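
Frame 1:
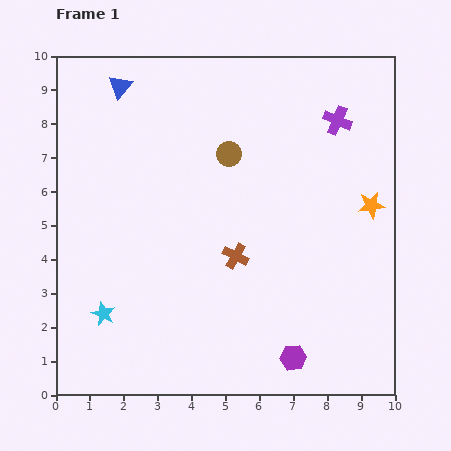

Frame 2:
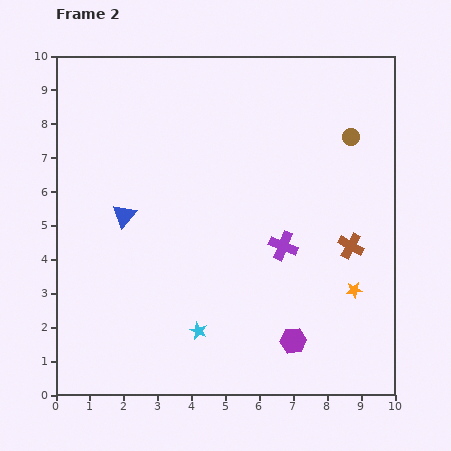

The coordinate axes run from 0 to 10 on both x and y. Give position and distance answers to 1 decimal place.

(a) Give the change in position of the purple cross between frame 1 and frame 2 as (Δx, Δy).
(-1.6, -3.7)

The purple cross was at (8.3, 8.1) in frame 1 and (6.7, 4.4) in frame 2.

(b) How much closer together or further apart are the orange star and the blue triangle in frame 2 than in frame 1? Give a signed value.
-1.1

Distance in frame 1: 8.2. Distance in frame 2: 7.1.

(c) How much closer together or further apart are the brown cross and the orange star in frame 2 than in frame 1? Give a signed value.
-3.0

Distance in frame 1: 4.3. Distance in frame 2: 1.3.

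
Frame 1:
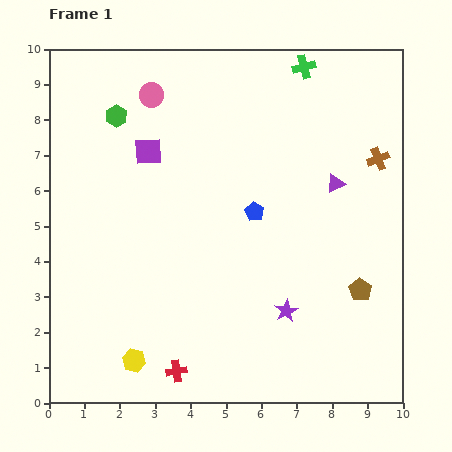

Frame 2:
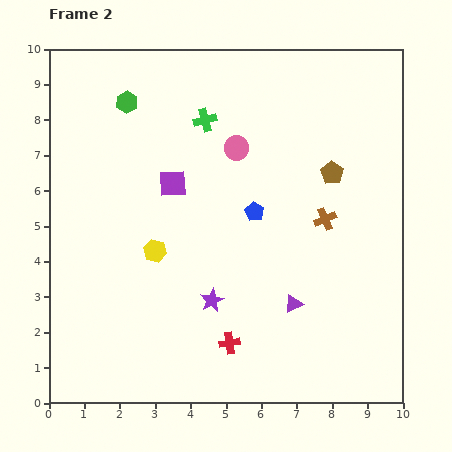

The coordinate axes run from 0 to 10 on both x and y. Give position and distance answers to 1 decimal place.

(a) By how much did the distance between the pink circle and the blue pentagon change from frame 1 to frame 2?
-2.5

Distance in frame 1: 4.4. Distance in frame 2: 1.9.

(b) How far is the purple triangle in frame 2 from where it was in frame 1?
3.6

The purple triangle moved from (8.1, 6.2) to (6.9, 2.8), a distance of √(1.2² + 3.4²) ≈ 3.6.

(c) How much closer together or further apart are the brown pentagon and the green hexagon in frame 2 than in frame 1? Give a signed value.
-2.4

Distance in frame 1: 8.5. Distance in frame 2: 6.1.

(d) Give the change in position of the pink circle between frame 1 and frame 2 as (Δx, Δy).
(2.4, -1.5)

The pink circle was at (2.9, 8.7) in frame 1 and (5.3, 7.2) in frame 2.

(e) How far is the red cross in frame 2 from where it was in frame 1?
1.7

The red cross moved from (3.6, 0.9) to (5.1, 1.7), a distance of √(1.5² + 0.8²) ≈ 1.7.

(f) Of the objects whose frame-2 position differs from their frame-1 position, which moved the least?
the green hexagon

(moved 0.5)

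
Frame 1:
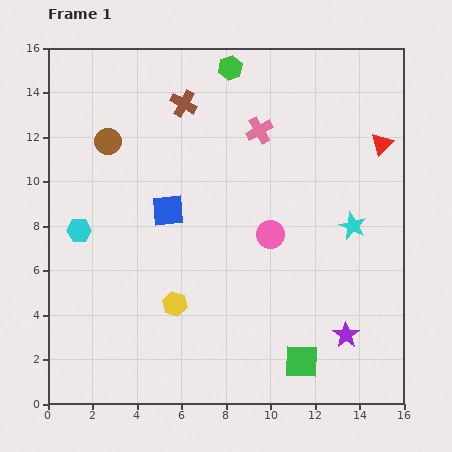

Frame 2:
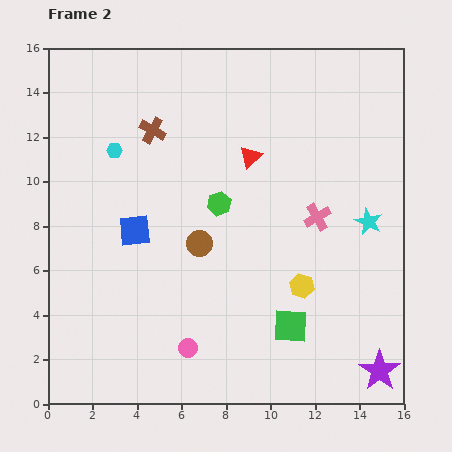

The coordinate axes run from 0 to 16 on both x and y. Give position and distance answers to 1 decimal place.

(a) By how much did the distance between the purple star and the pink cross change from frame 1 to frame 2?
-2.6

Distance in frame 1: 10.0. Distance in frame 2: 7.4.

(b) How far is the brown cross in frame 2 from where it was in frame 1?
1.8

The brown cross moved from (6.1, 13.5) to (4.7, 12.3), a distance of √(1.4² + 1.2²) ≈ 1.8.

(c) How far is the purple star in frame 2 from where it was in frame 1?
2.2

The purple star moved from (13.4, 3.1) to (14.9, 1.5), a distance of √(1.5² + 1.6²) ≈ 2.2.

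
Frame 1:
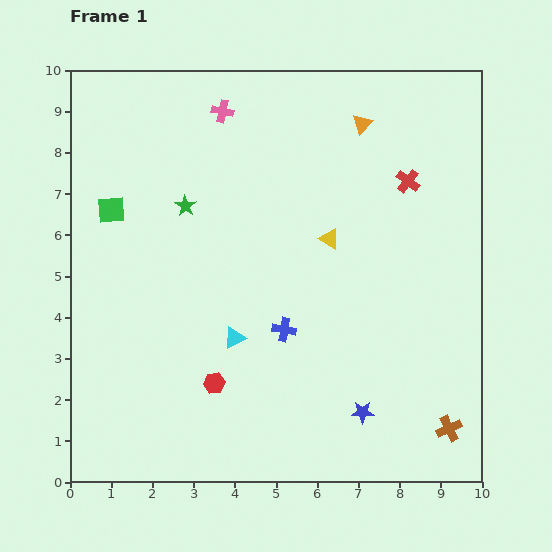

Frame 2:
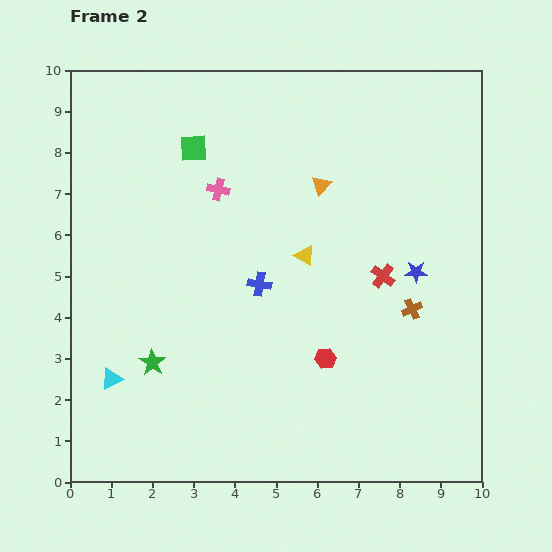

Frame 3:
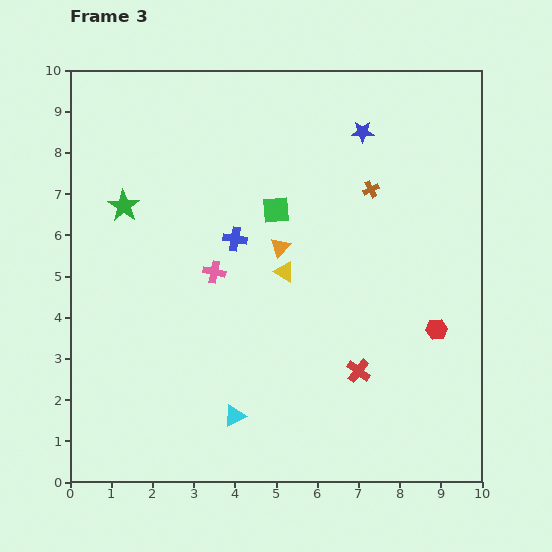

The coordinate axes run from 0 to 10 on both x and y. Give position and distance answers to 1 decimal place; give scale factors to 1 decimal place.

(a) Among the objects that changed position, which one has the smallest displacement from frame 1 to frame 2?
the yellow triangle

(moved 0.7)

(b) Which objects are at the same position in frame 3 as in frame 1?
none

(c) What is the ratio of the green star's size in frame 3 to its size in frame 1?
1.5×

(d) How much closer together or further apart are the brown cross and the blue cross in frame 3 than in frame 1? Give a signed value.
-1.2

Distance in frame 1: 4.7. Distance in frame 3: 3.5.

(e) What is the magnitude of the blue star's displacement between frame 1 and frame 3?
6.8

The blue star moved from (7.1, 1.7) to (7.1, 8.5), a distance of √(0.0² + 6.8²) ≈ 6.8.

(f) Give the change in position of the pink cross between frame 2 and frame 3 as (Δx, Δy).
(-0.1, -2.0)

The pink cross was at (3.6, 7.1) in frame 2 and (3.5, 5.1) in frame 3.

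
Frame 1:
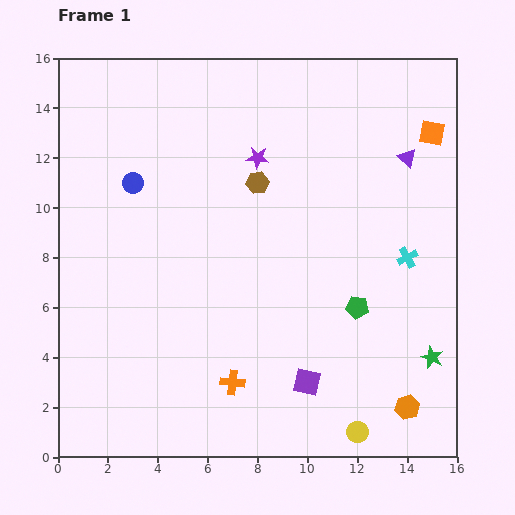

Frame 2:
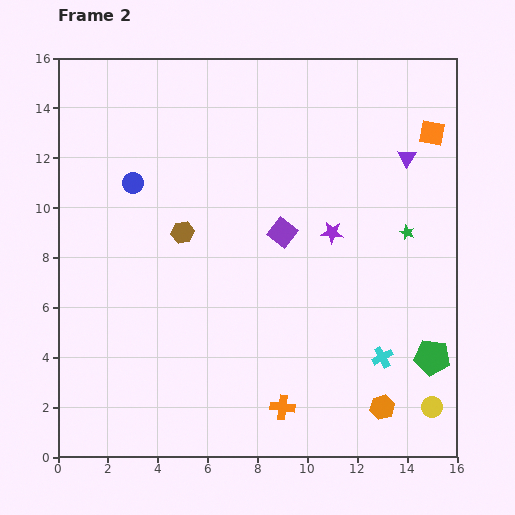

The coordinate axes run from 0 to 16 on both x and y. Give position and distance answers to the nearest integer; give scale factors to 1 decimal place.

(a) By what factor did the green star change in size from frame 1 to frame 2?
0.7×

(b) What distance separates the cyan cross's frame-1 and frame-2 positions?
4

The cyan cross moved from (14, 8) to (13, 4), a distance of √(1² + 4²) ≈ 4.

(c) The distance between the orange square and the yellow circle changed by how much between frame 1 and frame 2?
-1

Distance in frame 1: 12. Distance in frame 2: 11.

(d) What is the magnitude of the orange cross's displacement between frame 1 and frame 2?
2

The orange cross moved from (7, 3) to (9, 2), a distance of √(2² + 1²) ≈ 2.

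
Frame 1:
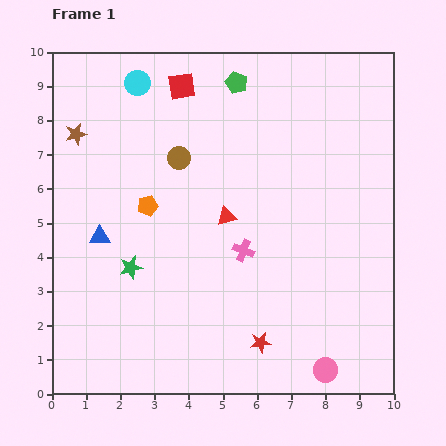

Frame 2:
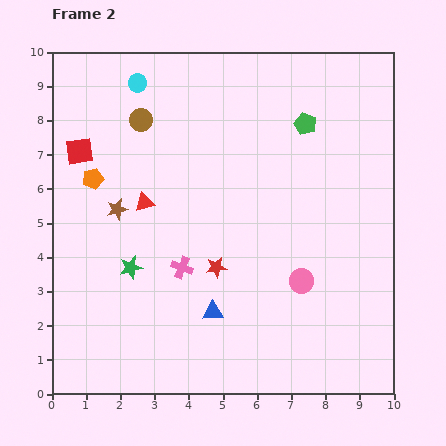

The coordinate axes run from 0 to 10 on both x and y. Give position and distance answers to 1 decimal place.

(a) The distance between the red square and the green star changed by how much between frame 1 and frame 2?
-1.8

Distance in frame 1: 5.5. Distance in frame 2: 3.7.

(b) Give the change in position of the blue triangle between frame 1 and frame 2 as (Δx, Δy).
(3.3, -2.2)

The blue triangle was at (1.4, 4.6) in frame 1 and (4.7, 2.4) in frame 2.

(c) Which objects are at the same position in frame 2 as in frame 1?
the cyan circle, the green star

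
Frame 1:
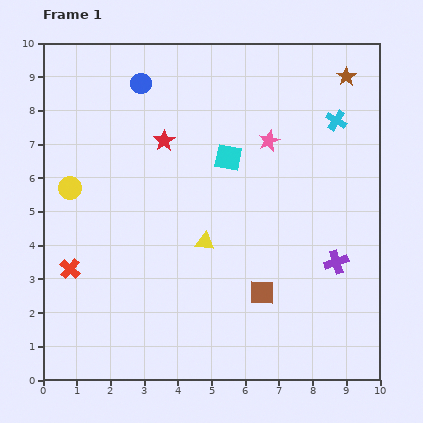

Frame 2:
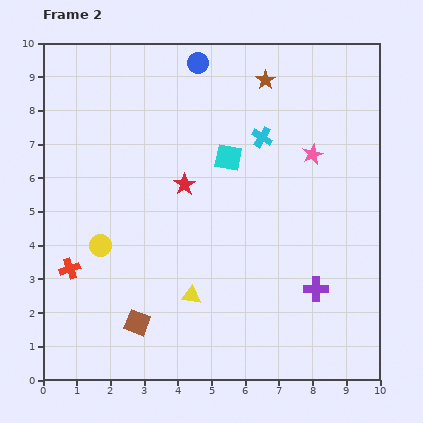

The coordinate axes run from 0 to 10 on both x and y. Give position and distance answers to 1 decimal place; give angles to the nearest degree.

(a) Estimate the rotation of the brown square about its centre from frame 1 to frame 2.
19° clockwise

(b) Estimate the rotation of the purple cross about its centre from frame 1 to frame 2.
18° clockwise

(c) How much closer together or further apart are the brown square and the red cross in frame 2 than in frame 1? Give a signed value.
-3.1

Distance in frame 1: 5.7. Distance in frame 2: 2.6.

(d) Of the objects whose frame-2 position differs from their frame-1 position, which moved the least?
the purple cross

(moved 1.0)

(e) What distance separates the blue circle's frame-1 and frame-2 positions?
1.8

The blue circle moved from (2.9, 8.8) to (4.6, 9.4), a distance of √(1.7² + 0.6²) ≈ 1.8.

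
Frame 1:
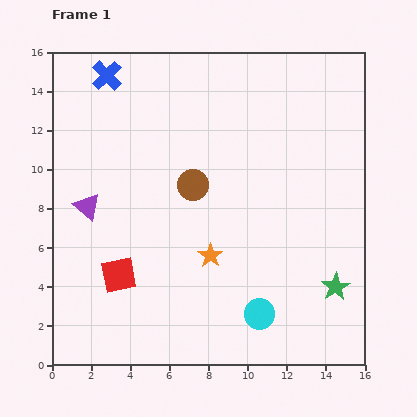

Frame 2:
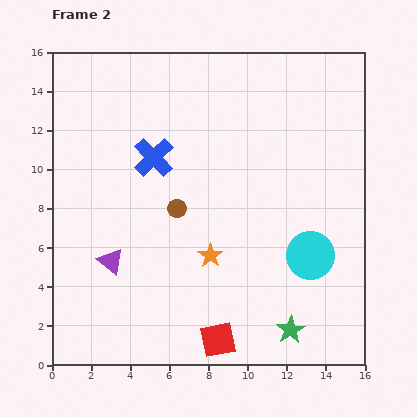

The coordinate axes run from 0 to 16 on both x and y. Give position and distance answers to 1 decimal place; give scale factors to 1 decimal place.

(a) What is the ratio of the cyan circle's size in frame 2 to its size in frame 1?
1.6×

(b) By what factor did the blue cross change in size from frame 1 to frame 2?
1.3×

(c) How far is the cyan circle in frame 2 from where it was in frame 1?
4.0

The cyan circle moved from (10.6, 2.6) to (13.2, 5.6), a distance of √(2.6² + 3.0²) ≈ 4.0.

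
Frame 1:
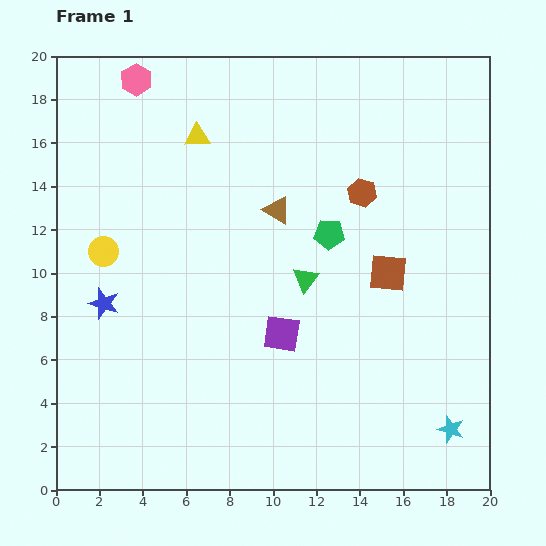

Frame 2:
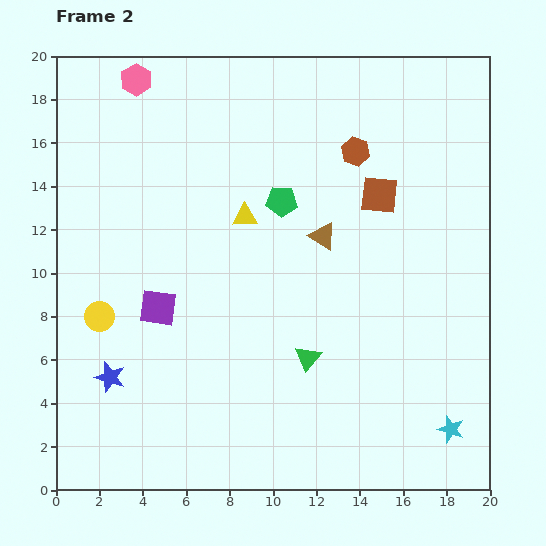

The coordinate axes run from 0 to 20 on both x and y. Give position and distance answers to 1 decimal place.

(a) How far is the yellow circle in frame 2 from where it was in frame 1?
3.0

The yellow circle moved from (2.2, 11.0) to (2.0, 8.0), a distance of √(0.2² + 3.0²) ≈ 3.0.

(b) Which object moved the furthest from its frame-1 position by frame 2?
the purple square

(moved 5.8; next 4.3)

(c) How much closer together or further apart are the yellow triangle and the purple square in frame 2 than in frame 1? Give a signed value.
-4.1

Distance in frame 1: 9.9. Distance in frame 2: 5.8.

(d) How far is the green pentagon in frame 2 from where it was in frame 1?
2.7

The green pentagon moved from (12.6, 11.8) to (10.4, 13.3), a distance of √(2.2² + 1.5²) ≈ 2.7.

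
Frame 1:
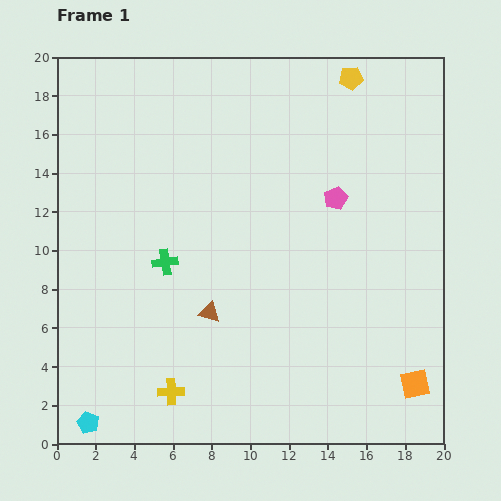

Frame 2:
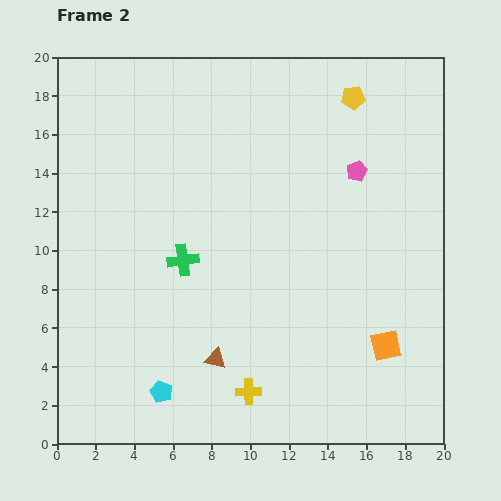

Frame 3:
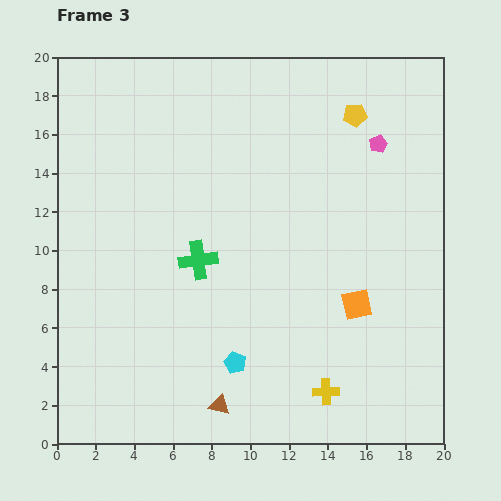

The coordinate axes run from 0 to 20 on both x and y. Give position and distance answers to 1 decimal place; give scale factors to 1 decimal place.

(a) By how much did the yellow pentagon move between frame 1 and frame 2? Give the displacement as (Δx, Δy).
(0.1, -1.0)

The yellow pentagon was at (15.2, 18.9) in frame 1 and (15.3, 17.9) in frame 2.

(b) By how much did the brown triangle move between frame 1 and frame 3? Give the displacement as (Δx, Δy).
(0.5, -4.8)

The brown triangle was at (7.9, 6.8) in frame 1 and (8.4, 2.0) in frame 3.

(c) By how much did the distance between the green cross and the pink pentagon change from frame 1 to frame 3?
+1.7

Distance in frame 1: 9.4. Distance in frame 3: 11.1.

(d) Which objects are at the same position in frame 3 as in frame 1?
none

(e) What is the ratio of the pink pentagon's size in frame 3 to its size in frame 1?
0.8×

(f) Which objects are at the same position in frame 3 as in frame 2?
none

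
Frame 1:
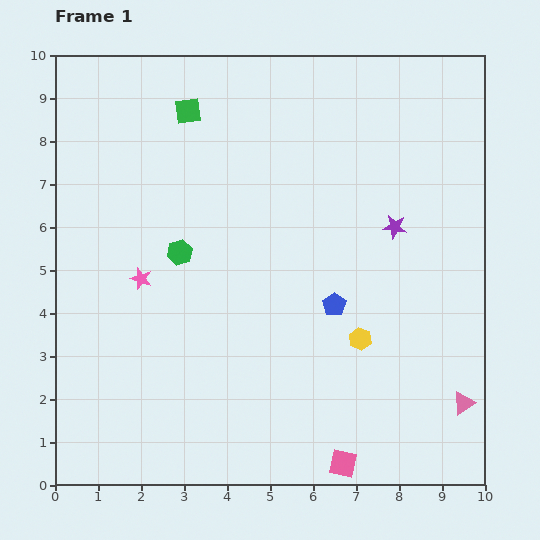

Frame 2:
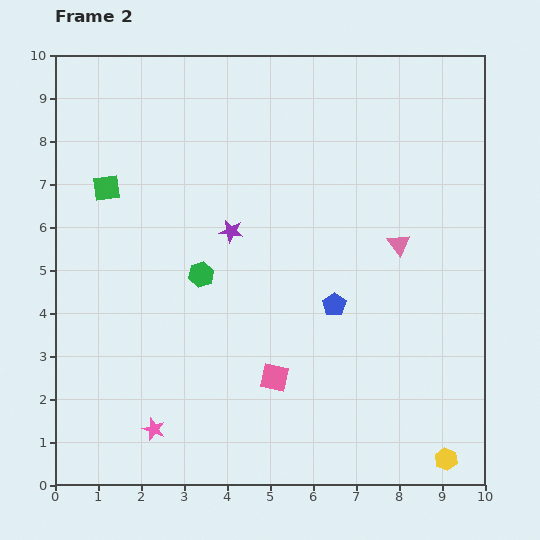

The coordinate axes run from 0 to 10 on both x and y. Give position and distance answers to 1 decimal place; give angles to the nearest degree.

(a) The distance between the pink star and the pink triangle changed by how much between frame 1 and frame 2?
-0.9

Distance in frame 1: 8.0. Distance in frame 2: 7.1.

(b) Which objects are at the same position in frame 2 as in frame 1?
the blue pentagon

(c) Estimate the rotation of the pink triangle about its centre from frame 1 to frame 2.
34° counter-clockwise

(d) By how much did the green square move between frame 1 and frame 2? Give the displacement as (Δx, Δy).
(-1.9, -1.8)

The green square was at (3.1, 8.7) in frame 1 and (1.2, 6.9) in frame 2.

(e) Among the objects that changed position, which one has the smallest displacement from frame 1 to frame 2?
the green hexagon

(moved 0.7)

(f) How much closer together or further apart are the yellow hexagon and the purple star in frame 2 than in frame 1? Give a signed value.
+4.6

Distance in frame 1: 2.7. Distance in frame 2: 7.3.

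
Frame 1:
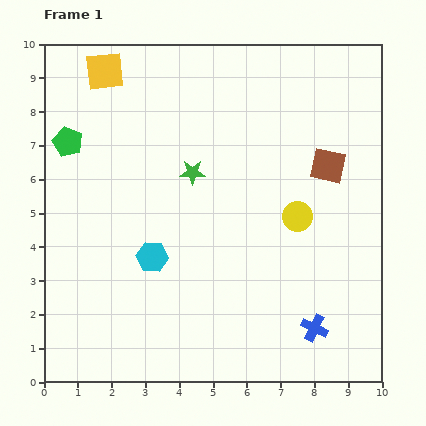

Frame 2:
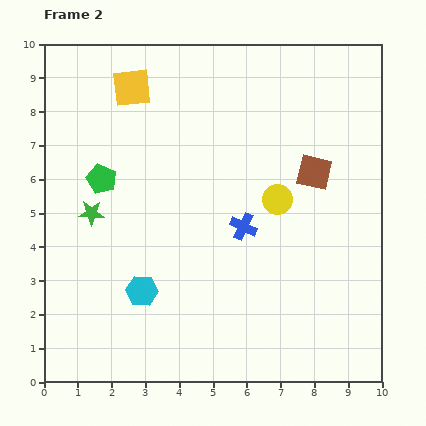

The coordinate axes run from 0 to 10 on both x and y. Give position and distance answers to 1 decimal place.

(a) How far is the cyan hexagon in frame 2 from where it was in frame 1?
1.0

The cyan hexagon moved from (3.2, 3.7) to (2.9, 2.7), a distance of √(0.3² + 1.0²) ≈ 1.0.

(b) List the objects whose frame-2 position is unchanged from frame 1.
none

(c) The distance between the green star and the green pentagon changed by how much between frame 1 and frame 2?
-2.8

Distance in frame 1: 3.8. Distance in frame 2: 1.0.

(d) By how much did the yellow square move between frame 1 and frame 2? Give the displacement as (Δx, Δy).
(0.8, -0.5)

The yellow square was at (1.8, 9.2) in frame 1 and (2.6, 8.7) in frame 2.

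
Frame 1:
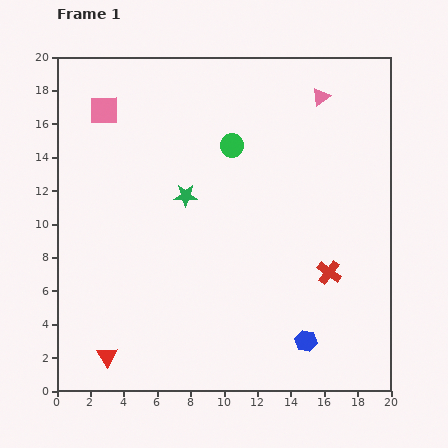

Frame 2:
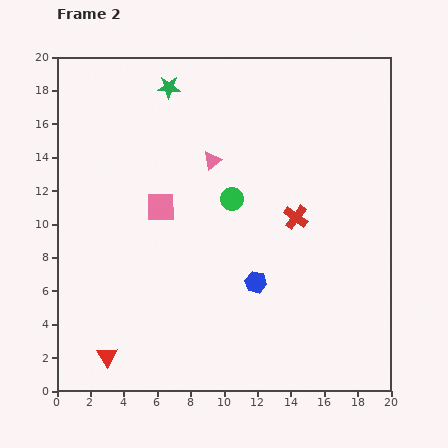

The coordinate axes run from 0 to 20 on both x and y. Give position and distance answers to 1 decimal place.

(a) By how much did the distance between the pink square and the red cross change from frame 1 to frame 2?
-8.5

Distance in frame 1: 16.6. Distance in frame 2: 8.1.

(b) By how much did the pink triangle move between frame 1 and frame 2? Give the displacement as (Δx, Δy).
(-6.5, -3.8)

The pink triangle was at (15.8, 17.6) in frame 1 and (9.3, 13.8) in frame 2.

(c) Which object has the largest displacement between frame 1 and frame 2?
the pink triangle

(moved 7.5; next 6.7)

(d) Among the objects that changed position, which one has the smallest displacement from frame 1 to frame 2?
the green circle

(moved 3.2)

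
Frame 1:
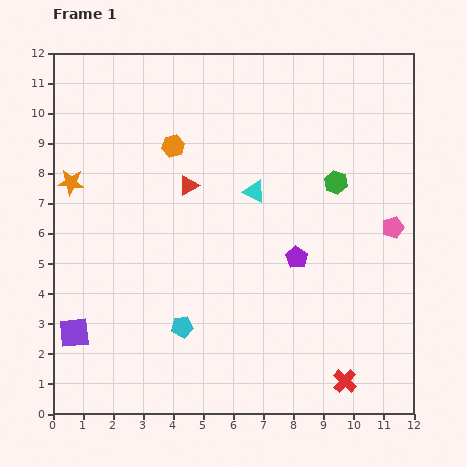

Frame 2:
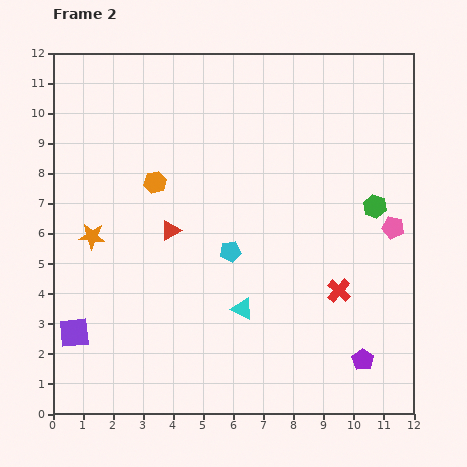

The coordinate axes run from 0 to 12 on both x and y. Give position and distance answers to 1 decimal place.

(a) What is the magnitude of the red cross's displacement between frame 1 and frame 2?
3.0

The red cross moved from (9.7, 1.1) to (9.5, 4.1), a distance of √(0.2² + 3.0²) ≈ 3.0.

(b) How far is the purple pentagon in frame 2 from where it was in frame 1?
4.0

The purple pentagon moved from (8.1, 5.2) to (10.3, 1.8), a distance of √(2.2² + 3.4²) ≈ 4.0.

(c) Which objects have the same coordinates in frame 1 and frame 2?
the pink pentagon, the purple square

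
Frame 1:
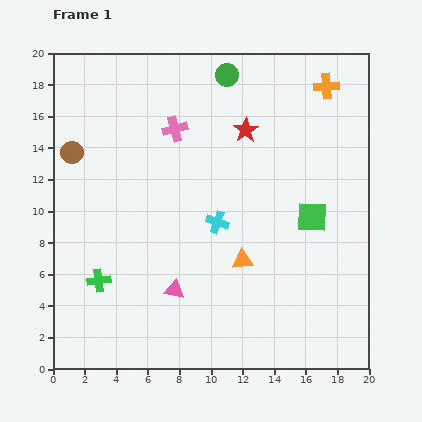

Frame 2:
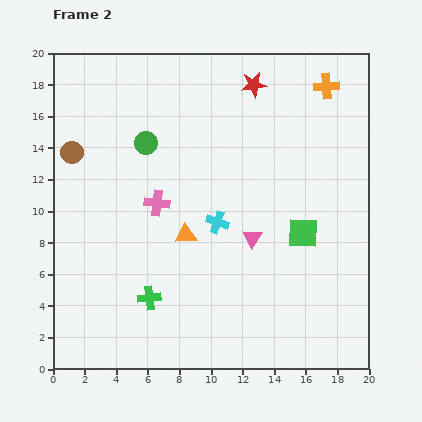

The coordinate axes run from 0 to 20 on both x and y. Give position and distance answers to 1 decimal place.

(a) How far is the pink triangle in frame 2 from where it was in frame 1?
5.9

The pink triangle moved from (7.7, 5.0) to (12.6, 8.3), a distance of √(4.9² + 3.3²) ≈ 5.9.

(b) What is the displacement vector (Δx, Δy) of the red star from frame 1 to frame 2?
(0.5, 2.9)

The red star was at (12.2, 15.1) in frame 1 and (12.7, 18.0) in frame 2.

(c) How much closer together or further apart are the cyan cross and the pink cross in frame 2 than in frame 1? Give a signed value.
-2.5

Distance in frame 1: 6.5. Distance in frame 2: 4.0.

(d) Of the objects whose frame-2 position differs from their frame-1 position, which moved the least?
the green square

(moved 1.2)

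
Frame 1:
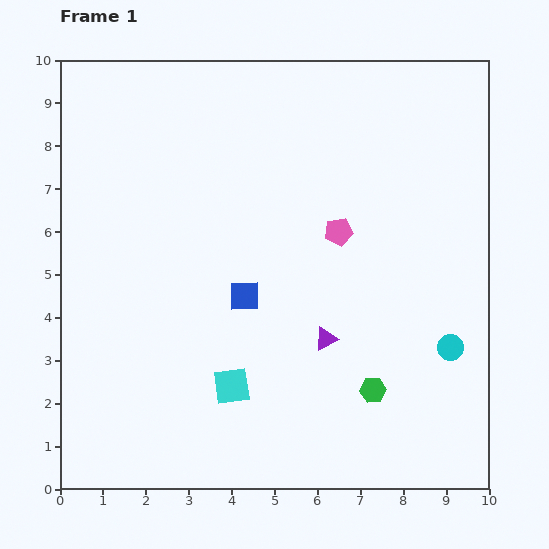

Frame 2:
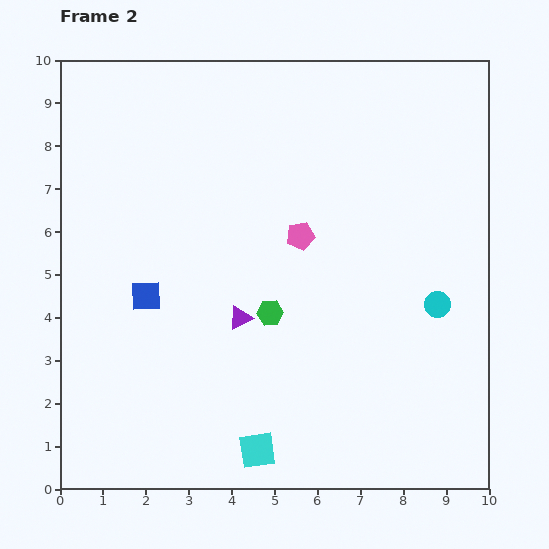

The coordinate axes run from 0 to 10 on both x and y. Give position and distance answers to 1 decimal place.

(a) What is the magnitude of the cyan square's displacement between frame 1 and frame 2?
1.6

The cyan square moved from (4.0, 2.4) to (4.6, 0.9), a distance of √(0.6² + 1.5²) ≈ 1.6.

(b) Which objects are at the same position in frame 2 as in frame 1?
none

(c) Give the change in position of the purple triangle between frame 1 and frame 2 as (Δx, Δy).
(-2.0, 0.5)

The purple triangle was at (6.2, 3.5) in frame 1 and (4.2, 4.0) in frame 2.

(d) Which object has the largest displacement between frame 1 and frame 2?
the green hexagon

(moved 3.0; next 2.3)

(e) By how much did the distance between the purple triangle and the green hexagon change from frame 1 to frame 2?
-0.9

Distance in frame 1: 1.6. Distance in frame 2: 0.7.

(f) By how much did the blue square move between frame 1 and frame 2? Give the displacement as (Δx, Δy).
(-2.3, 0.0)

The blue square was at (4.3, 4.5) in frame 1 and (2.0, 4.5) in frame 2.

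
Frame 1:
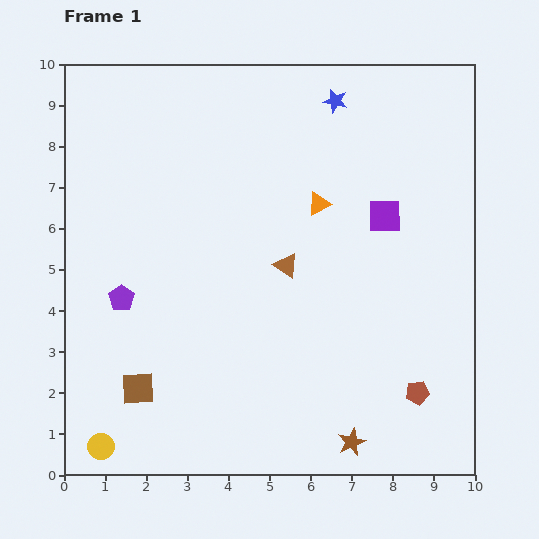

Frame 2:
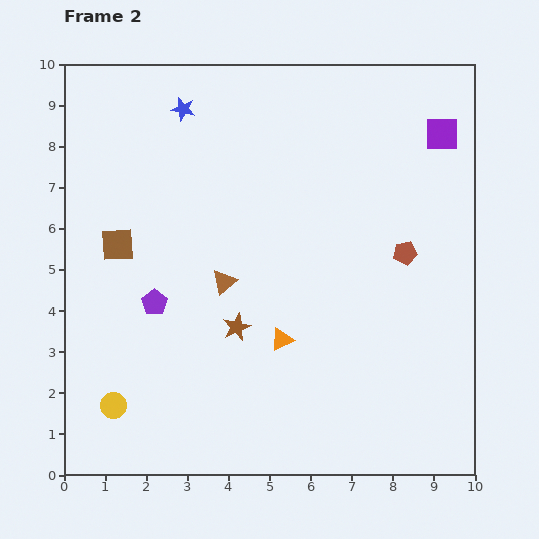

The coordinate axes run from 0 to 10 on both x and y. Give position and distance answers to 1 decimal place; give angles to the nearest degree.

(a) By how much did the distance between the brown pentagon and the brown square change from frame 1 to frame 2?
+0.2

Distance in frame 1: 6.8. Distance in frame 2: 7.0.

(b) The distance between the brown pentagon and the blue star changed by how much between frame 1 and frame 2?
-1.0

Distance in frame 1: 7.4. Distance in frame 2: 6.4.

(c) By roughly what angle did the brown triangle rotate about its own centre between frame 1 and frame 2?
44° clockwise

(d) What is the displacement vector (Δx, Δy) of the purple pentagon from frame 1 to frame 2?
(0.8, -0.1)

The purple pentagon was at (1.4, 4.3) in frame 1 and (2.2, 4.2) in frame 2.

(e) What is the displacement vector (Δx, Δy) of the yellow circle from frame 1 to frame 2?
(0.3, 1.0)

The yellow circle was at (0.9, 0.7) in frame 1 and (1.2, 1.7) in frame 2.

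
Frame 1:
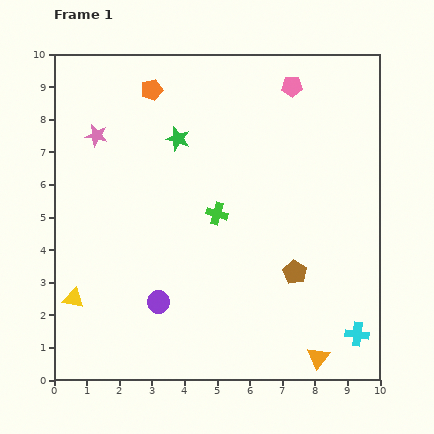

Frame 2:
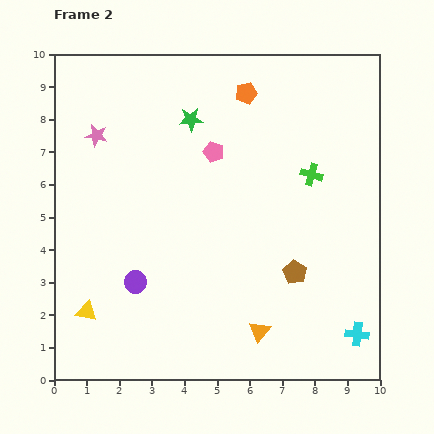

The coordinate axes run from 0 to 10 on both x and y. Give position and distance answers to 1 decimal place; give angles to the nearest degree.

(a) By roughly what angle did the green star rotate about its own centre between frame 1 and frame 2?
21° counter-clockwise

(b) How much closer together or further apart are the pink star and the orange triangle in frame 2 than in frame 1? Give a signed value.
-1.8

Distance in frame 1: 9.6. Distance in frame 2: 7.8.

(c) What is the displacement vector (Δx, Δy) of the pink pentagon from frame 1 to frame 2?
(-2.4, -2.0)

The pink pentagon was at (7.3, 9.0) in frame 1 and (4.9, 7.0) in frame 2.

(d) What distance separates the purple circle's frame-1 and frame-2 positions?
0.9

The purple circle moved from (3.2, 2.4) to (2.5, 3.0), a distance of √(0.7² + 0.6²) ≈ 0.9.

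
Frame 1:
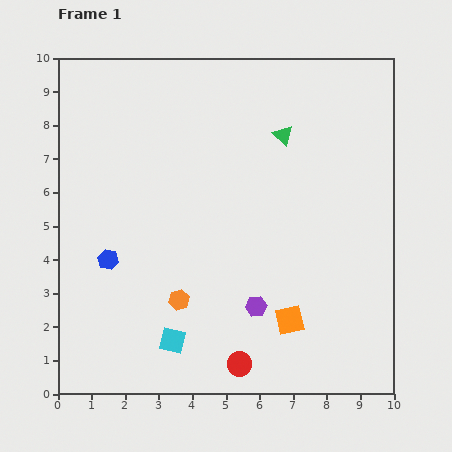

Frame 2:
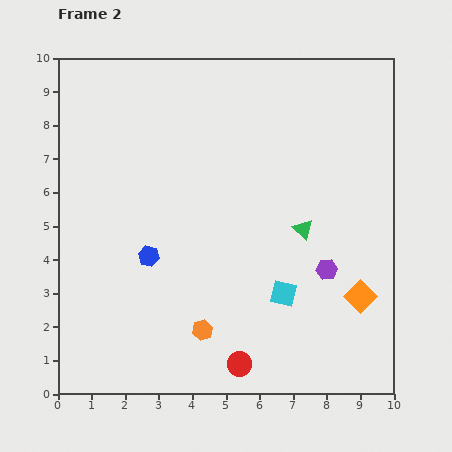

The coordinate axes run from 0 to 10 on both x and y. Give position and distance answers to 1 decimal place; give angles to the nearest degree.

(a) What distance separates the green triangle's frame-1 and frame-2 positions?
2.9

The green triangle moved from (6.7, 7.7) to (7.3, 4.9), a distance of √(0.6² + 2.8²) ≈ 2.9.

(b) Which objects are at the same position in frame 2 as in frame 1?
the red circle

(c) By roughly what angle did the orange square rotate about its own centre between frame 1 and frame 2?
33° counter-clockwise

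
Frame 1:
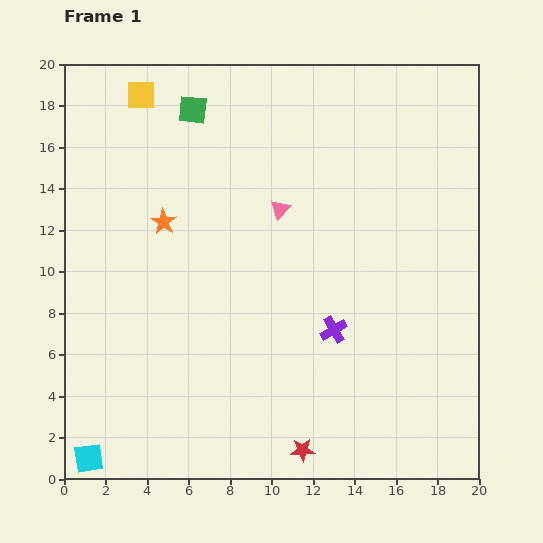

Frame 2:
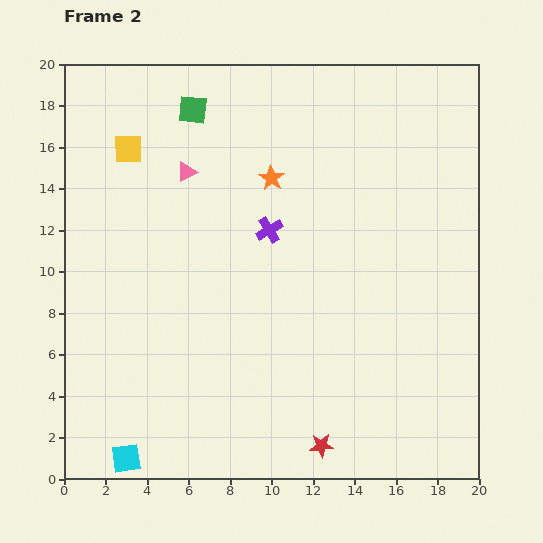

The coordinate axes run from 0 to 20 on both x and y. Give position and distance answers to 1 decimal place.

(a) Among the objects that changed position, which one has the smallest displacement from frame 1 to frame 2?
the red star

(moved 0.9)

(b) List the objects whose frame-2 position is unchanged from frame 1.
the green square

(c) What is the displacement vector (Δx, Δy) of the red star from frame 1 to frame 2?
(0.9, 0.2)

The red star was at (11.5, 1.4) in frame 1 and (12.4, 1.6) in frame 2.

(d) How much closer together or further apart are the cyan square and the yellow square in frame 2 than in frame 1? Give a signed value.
-2.8

Distance in frame 1: 17.7. Distance in frame 2: 14.9.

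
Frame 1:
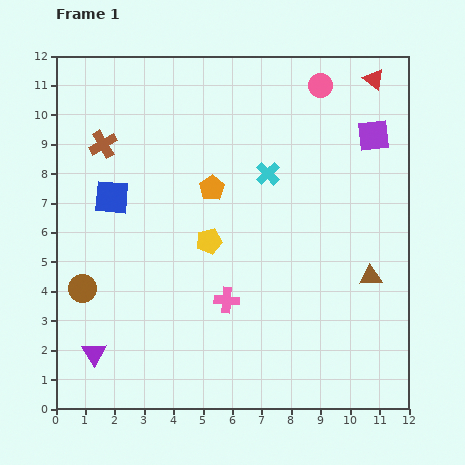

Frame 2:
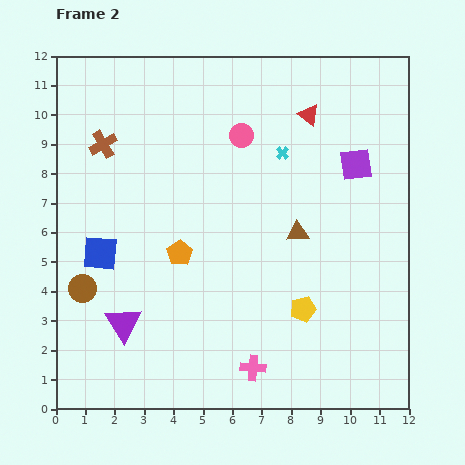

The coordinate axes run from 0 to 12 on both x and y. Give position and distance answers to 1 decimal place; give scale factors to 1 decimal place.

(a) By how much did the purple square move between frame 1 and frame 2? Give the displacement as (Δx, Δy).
(-0.6, -1.0)

The purple square was at (10.8, 9.3) in frame 1 and (10.2, 8.3) in frame 2.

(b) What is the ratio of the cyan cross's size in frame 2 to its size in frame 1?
0.6×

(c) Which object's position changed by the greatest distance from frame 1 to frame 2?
the yellow pentagon

(moved 3.9; next 3.2)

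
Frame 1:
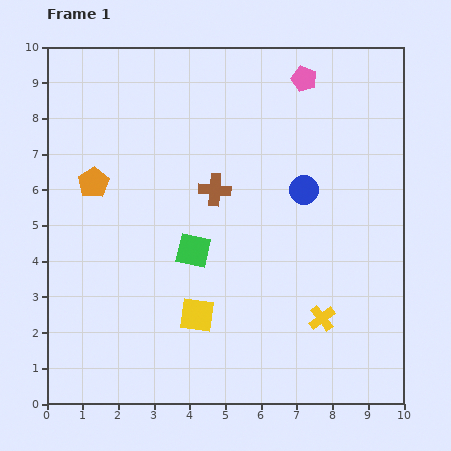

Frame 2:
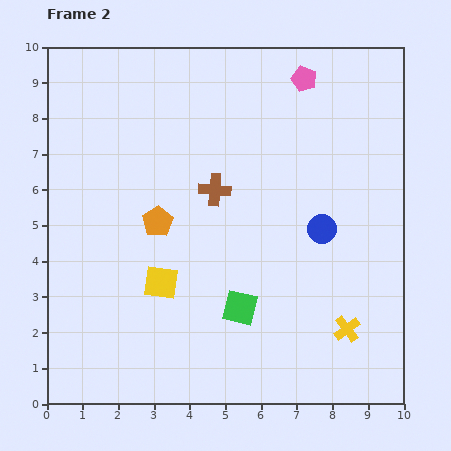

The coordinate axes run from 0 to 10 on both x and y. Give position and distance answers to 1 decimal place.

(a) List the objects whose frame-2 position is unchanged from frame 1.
the pink pentagon, the brown cross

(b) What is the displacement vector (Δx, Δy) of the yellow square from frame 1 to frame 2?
(-1.0, 0.9)

The yellow square was at (4.2, 2.5) in frame 1 and (3.2, 3.4) in frame 2.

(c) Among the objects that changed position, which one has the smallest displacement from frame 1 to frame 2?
the yellow cross

(moved 0.8)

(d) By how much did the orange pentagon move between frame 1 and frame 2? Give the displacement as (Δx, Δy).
(1.8, -1.1)

The orange pentagon was at (1.3, 6.2) in frame 1 and (3.1, 5.1) in frame 2.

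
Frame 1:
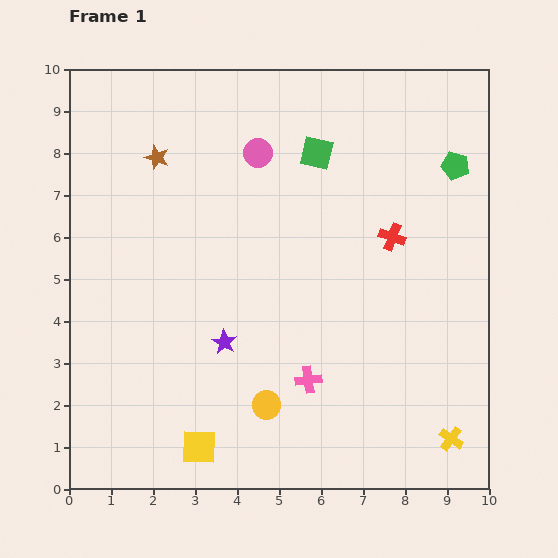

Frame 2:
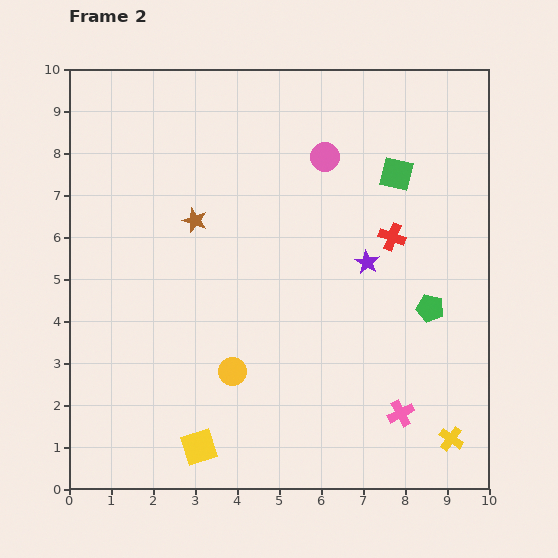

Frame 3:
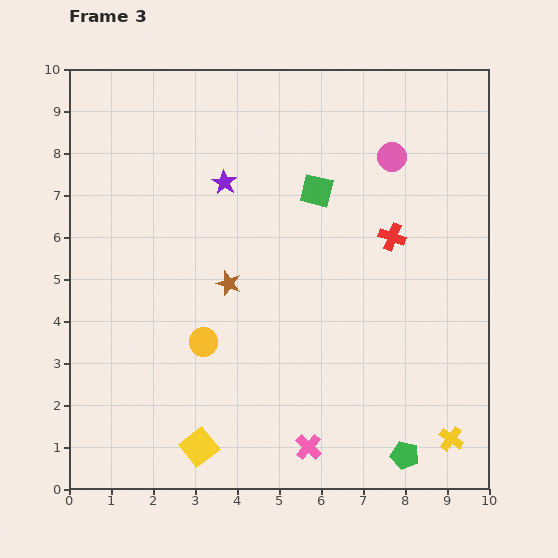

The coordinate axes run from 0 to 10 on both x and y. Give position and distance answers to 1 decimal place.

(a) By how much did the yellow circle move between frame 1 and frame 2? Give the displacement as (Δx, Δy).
(-0.8, 0.8)

The yellow circle was at (4.7, 2.0) in frame 1 and (3.9, 2.8) in frame 2.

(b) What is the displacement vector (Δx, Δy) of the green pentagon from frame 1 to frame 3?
(-1.2, -6.9)

The green pentagon was at (9.2, 7.7) in frame 1 and (8.0, 0.8) in frame 3.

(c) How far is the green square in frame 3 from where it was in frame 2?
1.9

The green square moved from (7.8, 7.5) to (5.9, 7.1), a distance of √(1.9² + 0.4²) ≈ 1.9.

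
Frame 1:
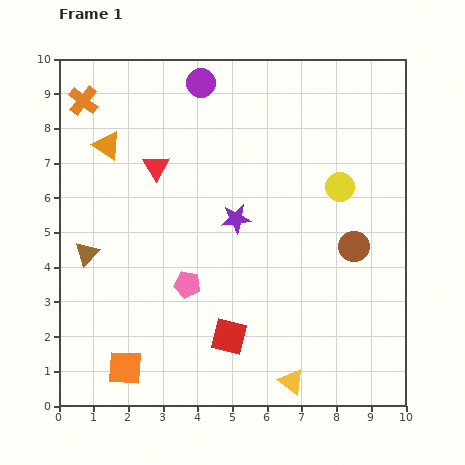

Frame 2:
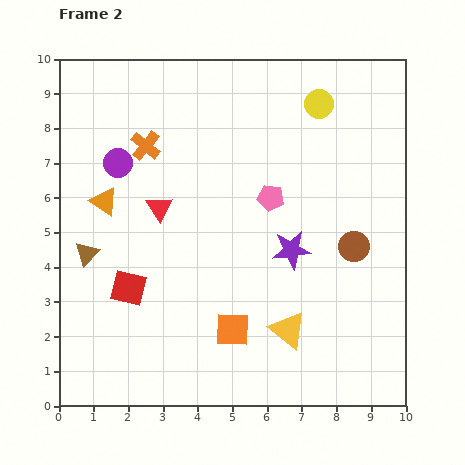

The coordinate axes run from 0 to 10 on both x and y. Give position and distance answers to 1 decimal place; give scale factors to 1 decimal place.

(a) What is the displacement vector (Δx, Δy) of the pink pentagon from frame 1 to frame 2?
(2.4, 2.5)

The pink pentagon was at (3.7, 3.5) in frame 1 and (6.1, 6.0) in frame 2.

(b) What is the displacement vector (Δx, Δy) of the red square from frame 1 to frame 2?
(-2.9, 1.4)

The red square was at (4.9, 2.0) in frame 1 and (2.0, 3.4) in frame 2.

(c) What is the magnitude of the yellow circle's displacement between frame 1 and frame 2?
2.5

The yellow circle moved from (8.1, 6.3) to (7.5, 8.7), a distance of √(0.6² + 2.4²) ≈ 2.5.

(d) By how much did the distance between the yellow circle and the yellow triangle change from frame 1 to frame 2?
+0.8

Distance in frame 1: 5.8. Distance in frame 2: 6.6.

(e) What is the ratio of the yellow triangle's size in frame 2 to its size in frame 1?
1.5×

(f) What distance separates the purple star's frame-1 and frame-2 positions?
1.8

The purple star moved from (5.1, 5.4) to (6.7, 4.5), a distance of √(1.6² + 0.9²) ≈ 1.8.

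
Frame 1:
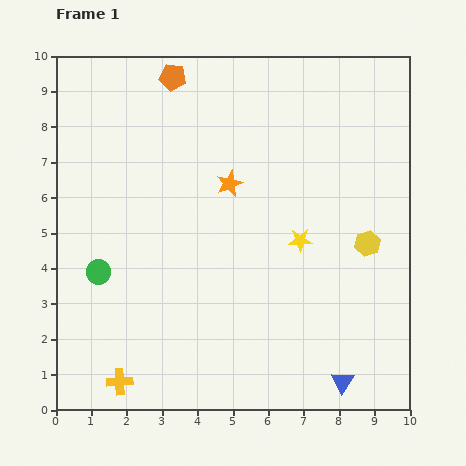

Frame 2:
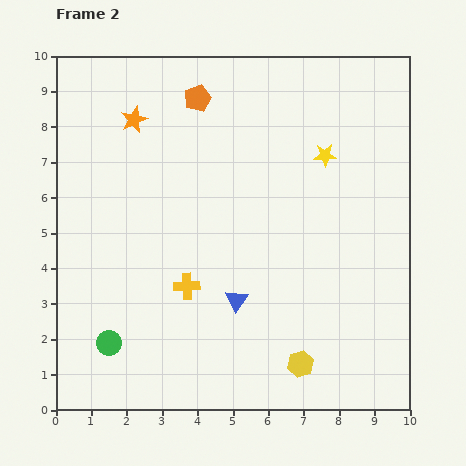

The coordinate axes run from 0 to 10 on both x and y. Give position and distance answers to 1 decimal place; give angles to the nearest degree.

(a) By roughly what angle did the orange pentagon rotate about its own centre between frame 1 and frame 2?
31° counter-clockwise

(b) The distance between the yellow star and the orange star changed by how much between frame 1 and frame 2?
+2.9

Distance in frame 1: 2.6. Distance in frame 2: 5.5.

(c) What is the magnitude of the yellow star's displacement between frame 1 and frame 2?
2.5

The yellow star moved from (6.9, 4.8) to (7.6, 7.2), a distance of √(0.7² + 2.4²) ≈ 2.5.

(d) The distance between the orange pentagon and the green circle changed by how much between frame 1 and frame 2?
+1.4

Distance in frame 1: 5.9. Distance in frame 2: 7.3.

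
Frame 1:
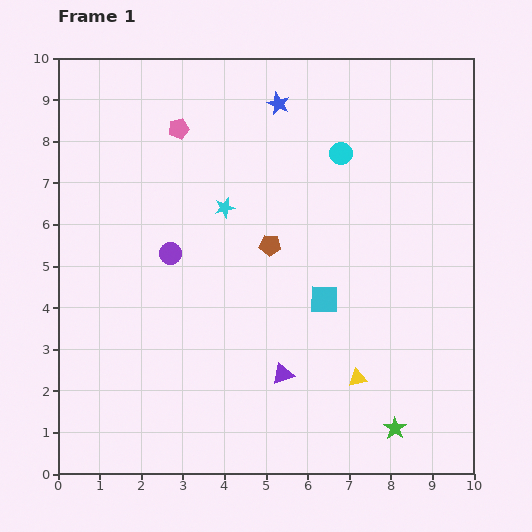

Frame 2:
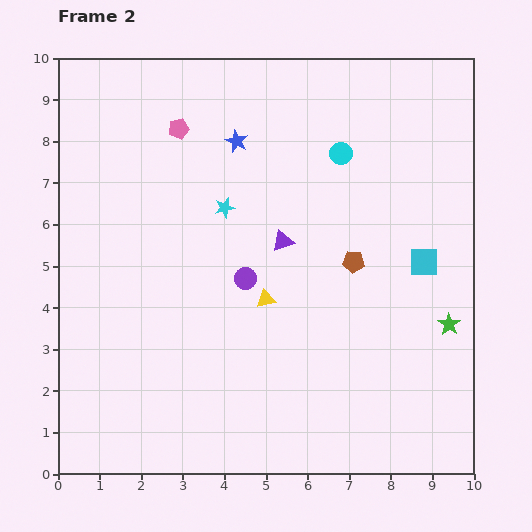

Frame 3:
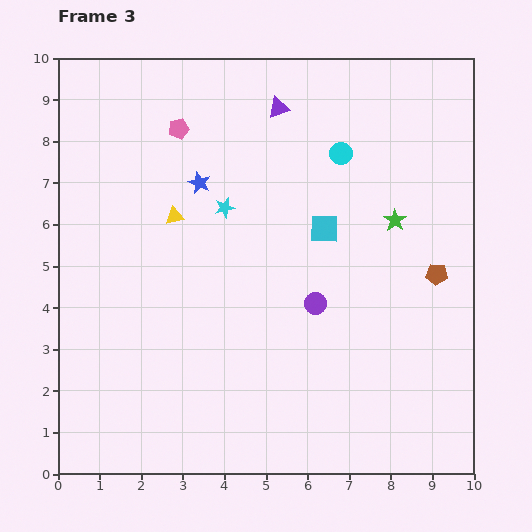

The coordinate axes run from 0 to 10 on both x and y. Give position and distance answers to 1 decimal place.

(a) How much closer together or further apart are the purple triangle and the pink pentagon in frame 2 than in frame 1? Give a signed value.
-2.7

Distance in frame 1: 6.4. Distance in frame 2: 3.7.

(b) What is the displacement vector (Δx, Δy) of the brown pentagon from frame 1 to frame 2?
(2.0, -0.4)

The brown pentagon was at (5.1, 5.5) in frame 1 and (7.1, 5.1) in frame 2.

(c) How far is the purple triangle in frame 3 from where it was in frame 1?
6.4

The purple triangle moved from (5.4, 2.4) to (5.3, 8.8), a distance of √(0.1² + 6.4²) ≈ 6.4.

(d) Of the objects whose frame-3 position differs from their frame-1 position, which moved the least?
the cyan square

(moved 1.7)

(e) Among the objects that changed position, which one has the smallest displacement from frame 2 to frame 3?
the blue star

(moved 1.3)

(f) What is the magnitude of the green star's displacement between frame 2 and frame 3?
2.8

The green star moved from (9.4, 3.6) to (8.1, 6.1), a distance of √(1.3² + 2.5²) ≈ 2.8.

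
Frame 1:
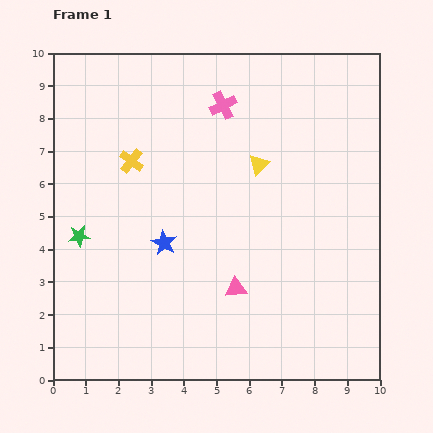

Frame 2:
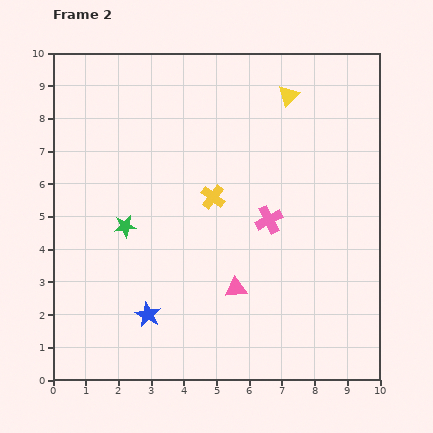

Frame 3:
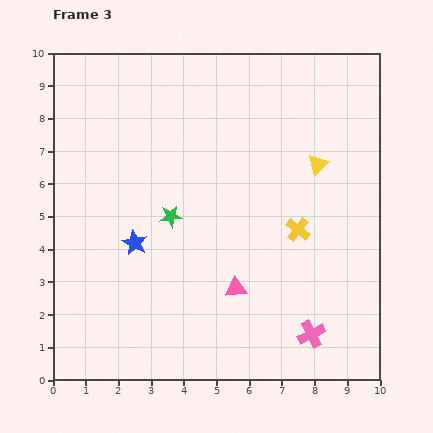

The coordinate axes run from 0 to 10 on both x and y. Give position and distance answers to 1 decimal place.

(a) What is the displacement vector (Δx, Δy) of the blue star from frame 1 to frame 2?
(-0.5, -2.2)

The blue star was at (3.4, 4.2) in frame 1 and (2.9, 2.0) in frame 2.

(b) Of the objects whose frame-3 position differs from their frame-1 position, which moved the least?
the blue star

(moved 0.9)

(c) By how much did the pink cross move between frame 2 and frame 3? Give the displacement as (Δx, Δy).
(1.3, -3.5)

The pink cross was at (6.6, 4.9) in frame 2 and (7.9, 1.4) in frame 3.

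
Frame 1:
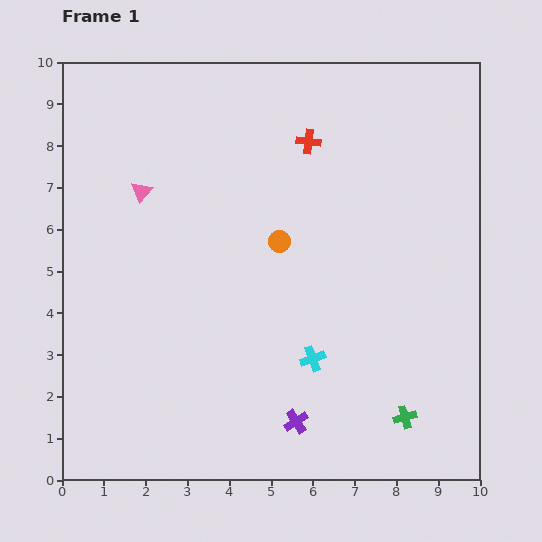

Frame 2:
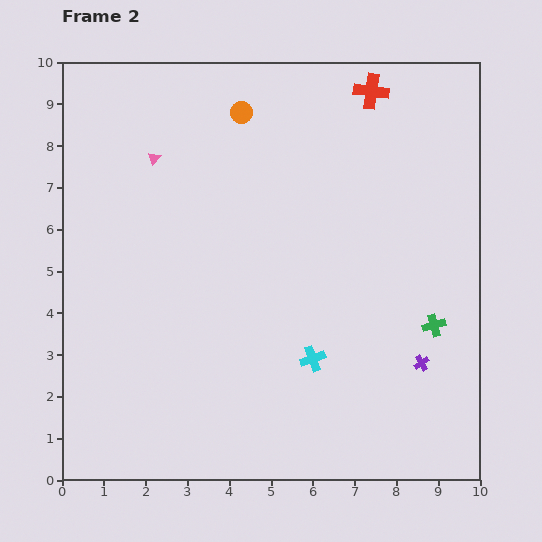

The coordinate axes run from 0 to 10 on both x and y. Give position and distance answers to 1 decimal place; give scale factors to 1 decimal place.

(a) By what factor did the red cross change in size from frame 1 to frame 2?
1.4×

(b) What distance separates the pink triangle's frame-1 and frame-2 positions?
0.9

The pink triangle moved from (1.9, 6.9) to (2.2, 7.7), a distance of √(0.3² + 0.8²) ≈ 0.9.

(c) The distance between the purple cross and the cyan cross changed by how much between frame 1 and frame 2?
+1.0

Distance in frame 1: 1.6. Distance in frame 2: 2.6.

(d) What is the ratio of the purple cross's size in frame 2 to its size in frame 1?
0.6×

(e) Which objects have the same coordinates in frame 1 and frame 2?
the cyan cross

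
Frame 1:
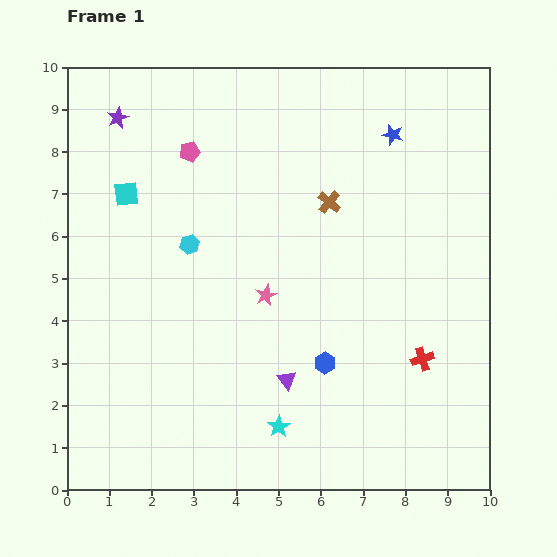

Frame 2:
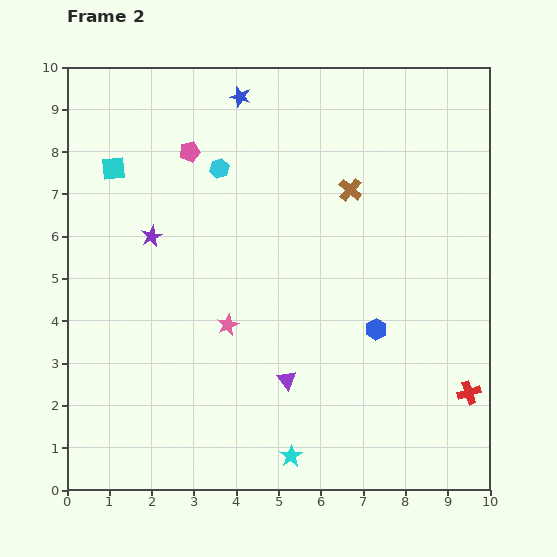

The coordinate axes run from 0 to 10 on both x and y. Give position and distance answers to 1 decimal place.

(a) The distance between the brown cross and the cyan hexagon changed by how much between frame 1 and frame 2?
-0.3

Distance in frame 1: 3.4. Distance in frame 2: 3.1.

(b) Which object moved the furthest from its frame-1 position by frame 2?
the blue star

(moved 3.7; next 2.9)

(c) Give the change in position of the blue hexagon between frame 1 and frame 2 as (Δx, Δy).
(1.2, 0.8)

The blue hexagon was at (6.1, 3.0) in frame 1 and (7.3, 3.8) in frame 2.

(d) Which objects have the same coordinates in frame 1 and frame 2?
the pink pentagon, the purple triangle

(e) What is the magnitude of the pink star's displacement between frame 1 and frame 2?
1.1

The pink star moved from (4.7, 4.6) to (3.8, 3.9), a distance of √(0.9² + 0.7²) ≈ 1.1.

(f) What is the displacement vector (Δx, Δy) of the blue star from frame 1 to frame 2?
(-3.6, 0.9)

The blue star was at (7.7, 8.4) in frame 1 and (4.1, 9.3) in frame 2.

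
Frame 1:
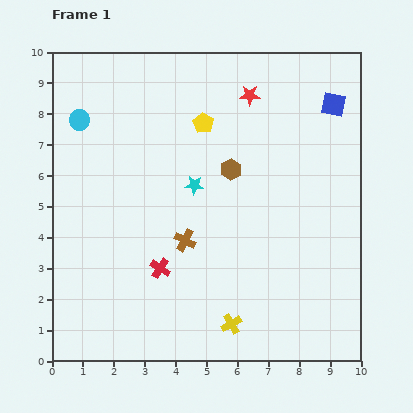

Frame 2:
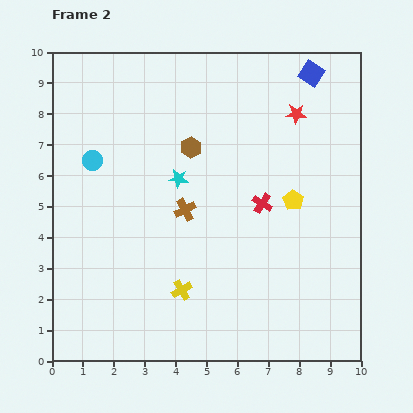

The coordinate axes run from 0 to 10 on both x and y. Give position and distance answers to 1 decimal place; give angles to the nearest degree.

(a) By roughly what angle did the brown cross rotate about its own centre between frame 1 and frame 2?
35° clockwise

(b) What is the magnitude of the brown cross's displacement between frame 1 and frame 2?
1.0

The brown cross moved from (4.3, 3.9) to (4.3, 4.9), a distance of √(0.0² + 1.0²) ≈ 1.0.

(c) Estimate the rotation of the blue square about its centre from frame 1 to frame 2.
22° clockwise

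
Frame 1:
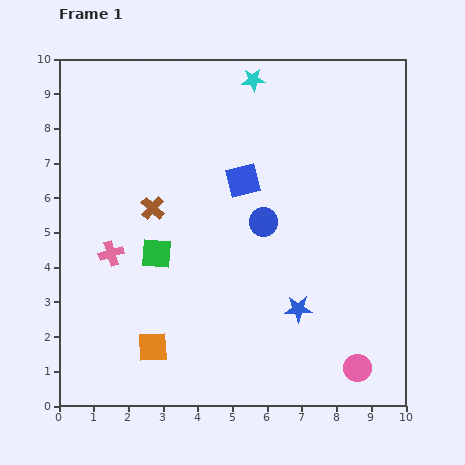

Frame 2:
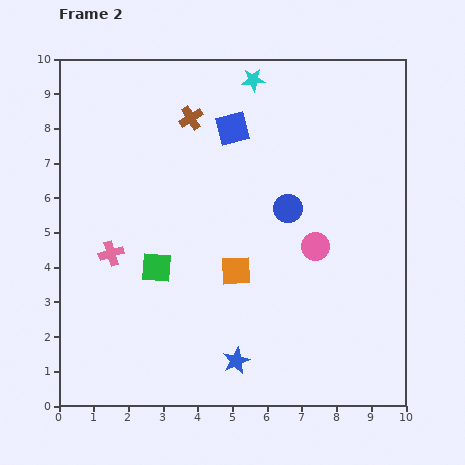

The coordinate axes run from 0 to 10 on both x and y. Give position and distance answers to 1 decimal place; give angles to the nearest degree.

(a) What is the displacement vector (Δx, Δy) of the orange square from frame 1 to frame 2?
(2.4, 2.2)

The orange square was at (2.7, 1.7) in frame 1 and (5.1, 3.9) in frame 2.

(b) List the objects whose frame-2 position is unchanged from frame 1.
the pink cross, the cyan star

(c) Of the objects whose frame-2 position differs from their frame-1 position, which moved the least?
the green square

(moved 0.4)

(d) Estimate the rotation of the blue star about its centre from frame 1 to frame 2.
24° counter-clockwise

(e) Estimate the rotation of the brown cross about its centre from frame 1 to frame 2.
17° clockwise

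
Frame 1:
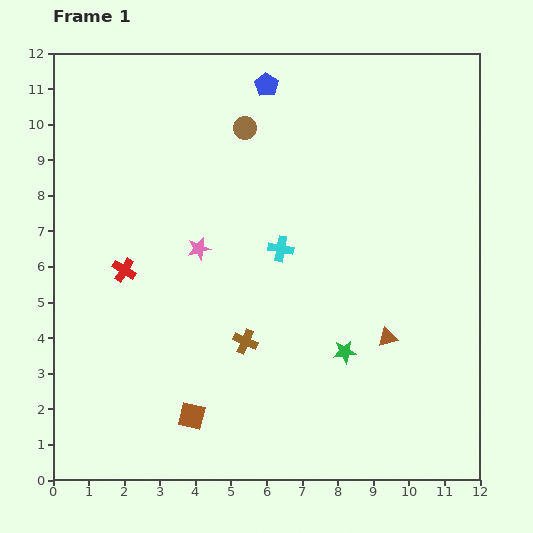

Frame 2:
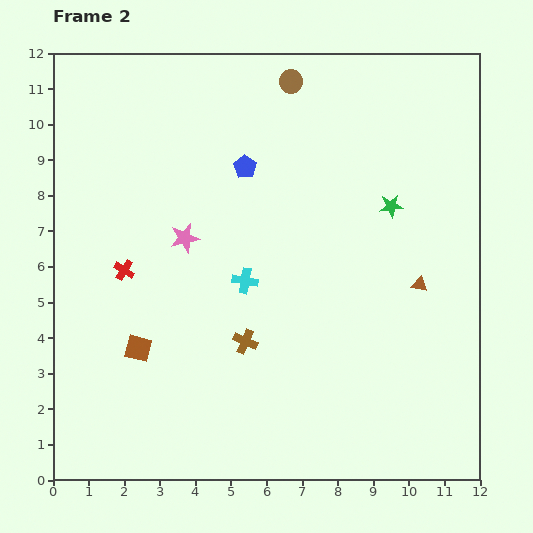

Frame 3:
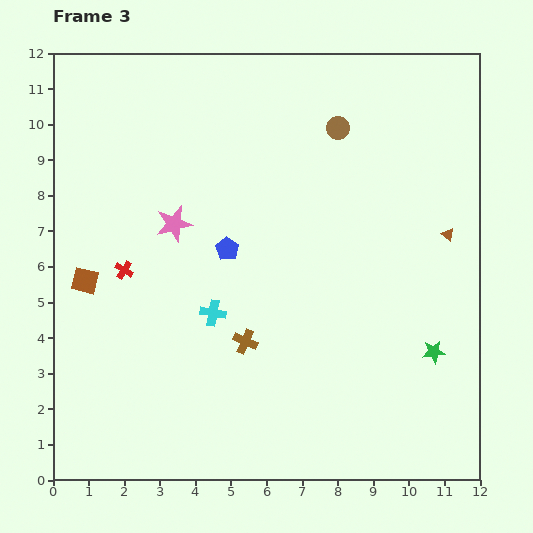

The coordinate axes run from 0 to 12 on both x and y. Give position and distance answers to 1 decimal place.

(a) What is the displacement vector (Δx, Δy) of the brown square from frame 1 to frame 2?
(-1.5, 1.9)

The brown square was at (3.9, 1.8) in frame 1 and (2.4, 3.7) in frame 2.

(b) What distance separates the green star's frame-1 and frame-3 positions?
2.5

The green star moved from (8.2, 3.6) to (10.7, 3.6), a distance of √(2.5² + 0.0²) ≈ 2.5.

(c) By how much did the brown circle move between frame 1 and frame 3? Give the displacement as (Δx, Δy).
(2.6, 0.0)

The brown circle was at (5.4, 9.9) in frame 1 and (8.0, 9.9) in frame 3.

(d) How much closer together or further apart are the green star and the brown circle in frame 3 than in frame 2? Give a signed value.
+2.4

Distance in frame 2: 4.5. Distance in frame 3: 6.9.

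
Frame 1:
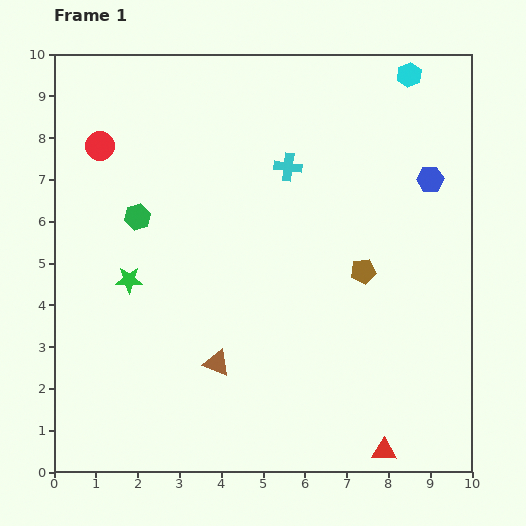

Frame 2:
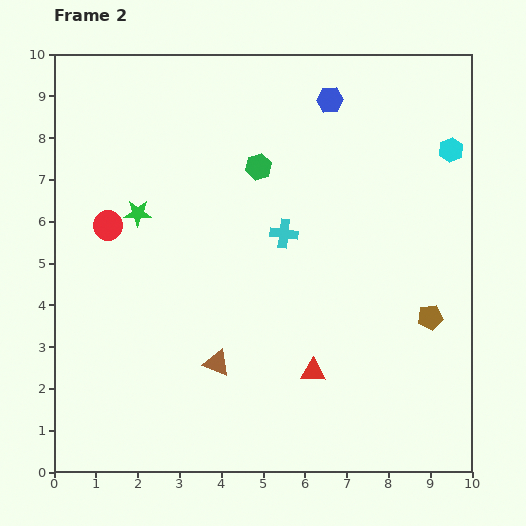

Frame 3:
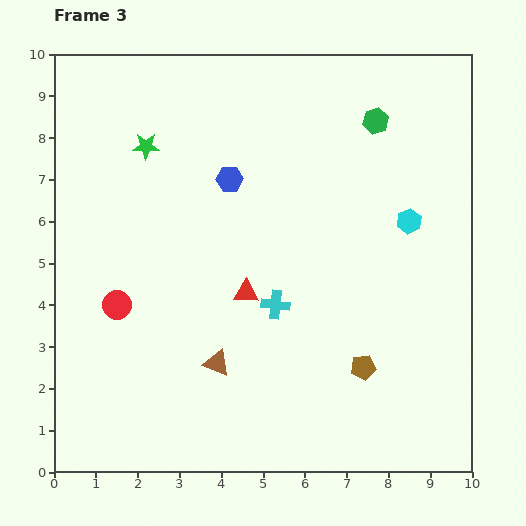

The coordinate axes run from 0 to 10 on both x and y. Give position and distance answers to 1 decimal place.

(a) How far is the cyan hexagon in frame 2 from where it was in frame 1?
2.1

The cyan hexagon moved from (8.5, 9.5) to (9.5, 7.7), a distance of √(1.0² + 1.8²) ≈ 2.1.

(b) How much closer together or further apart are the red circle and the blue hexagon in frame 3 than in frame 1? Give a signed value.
-3.9

Distance in frame 1: 7.9. Distance in frame 3: 4.0.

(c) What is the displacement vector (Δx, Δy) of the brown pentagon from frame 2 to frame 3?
(-1.6, -1.2)

The brown pentagon was at (9.0, 3.7) in frame 2 and (7.4, 2.5) in frame 3.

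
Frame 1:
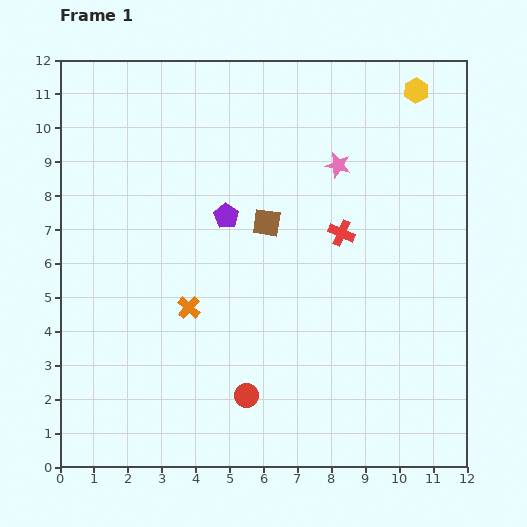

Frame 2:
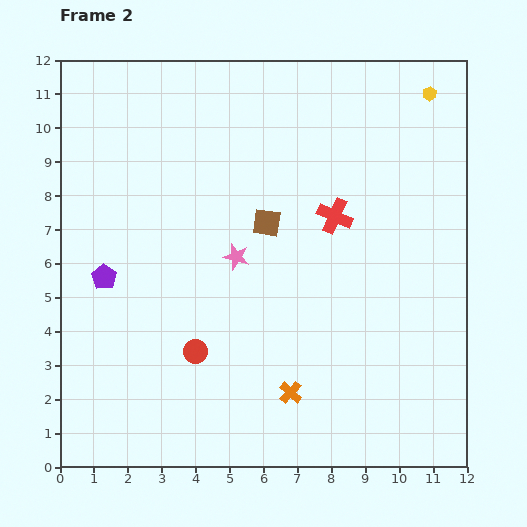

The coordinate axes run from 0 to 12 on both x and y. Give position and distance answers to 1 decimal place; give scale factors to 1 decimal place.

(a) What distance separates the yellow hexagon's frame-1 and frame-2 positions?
0.4

The yellow hexagon moved from (10.5, 11.1) to (10.9, 11.0), a distance of √(0.4² + 0.1²) ≈ 0.4.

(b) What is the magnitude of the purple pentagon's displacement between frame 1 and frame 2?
4.0

The purple pentagon moved from (4.9, 7.4) to (1.3, 5.6), a distance of √(3.6² + 1.8²) ≈ 4.0.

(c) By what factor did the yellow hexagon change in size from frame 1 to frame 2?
0.6×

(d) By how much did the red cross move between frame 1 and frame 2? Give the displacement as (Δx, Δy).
(-0.2, 0.5)

The red cross was at (8.3, 6.9) in frame 1 and (8.1, 7.4) in frame 2.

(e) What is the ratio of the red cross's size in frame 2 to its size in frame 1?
1.4×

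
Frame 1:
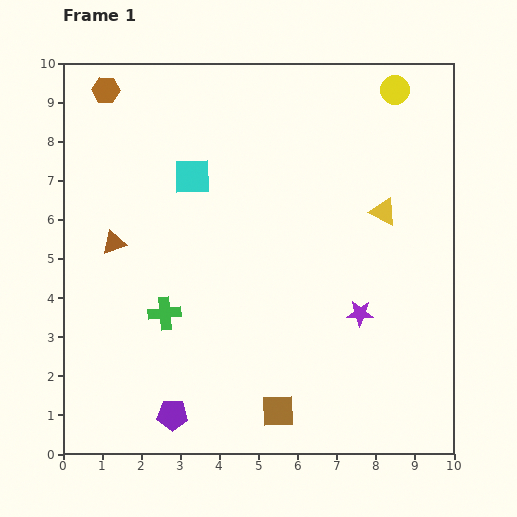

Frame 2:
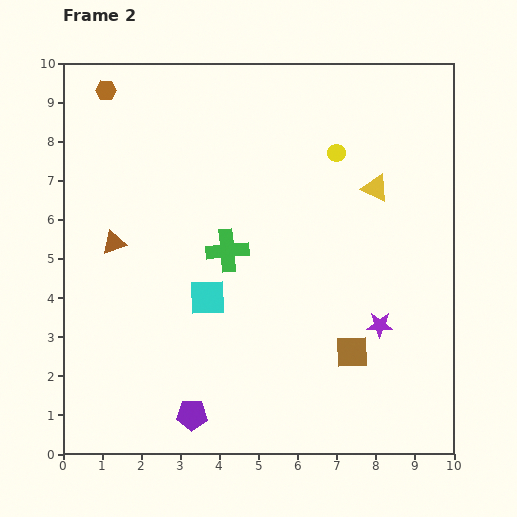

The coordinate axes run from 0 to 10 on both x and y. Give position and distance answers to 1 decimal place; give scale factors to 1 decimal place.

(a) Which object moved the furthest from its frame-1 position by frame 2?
the cyan square

(moved 3.1; next 2.4)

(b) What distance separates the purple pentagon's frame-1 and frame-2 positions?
0.5

The purple pentagon moved from (2.8, 1.0) to (3.3, 1.0), a distance of √(0.5² + 0.0²) ≈ 0.5.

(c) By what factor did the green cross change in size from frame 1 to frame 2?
1.3×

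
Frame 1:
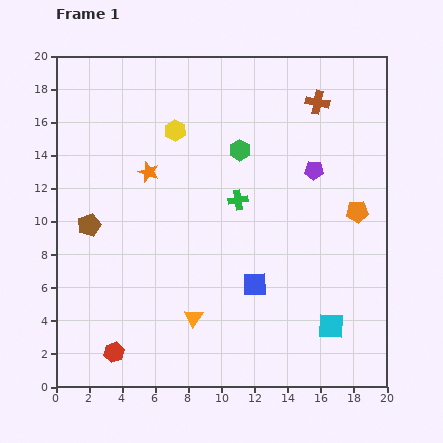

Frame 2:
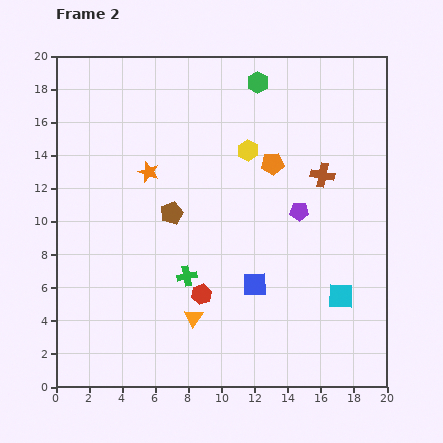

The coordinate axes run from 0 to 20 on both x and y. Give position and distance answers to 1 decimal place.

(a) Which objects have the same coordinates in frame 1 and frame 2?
the orange star, the blue square, the orange triangle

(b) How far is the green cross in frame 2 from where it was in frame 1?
5.5

The green cross moved from (11.0, 11.3) to (7.9, 6.7), a distance of √(3.1² + 4.6²) ≈ 5.5.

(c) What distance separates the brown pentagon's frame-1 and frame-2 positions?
5.0

The brown pentagon moved from (2.0, 9.8) to (7.0, 10.5), a distance of √(5.0² + 0.7²) ≈ 5.0.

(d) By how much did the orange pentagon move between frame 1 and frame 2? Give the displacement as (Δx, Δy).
(-5.1, 2.9)

The orange pentagon was at (18.2, 10.6) in frame 1 and (13.1, 13.5) in frame 2.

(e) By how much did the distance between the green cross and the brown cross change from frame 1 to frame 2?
+2.6

Distance in frame 1: 7.6. Distance in frame 2: 10.2.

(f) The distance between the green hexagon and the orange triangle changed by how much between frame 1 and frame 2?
+4.2

Distance in frame 1: 10.5. Distance in frame 2: 14.7.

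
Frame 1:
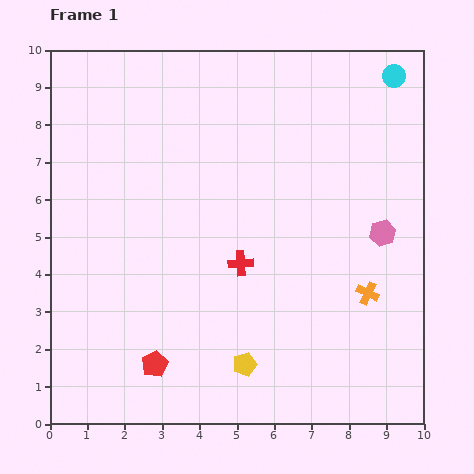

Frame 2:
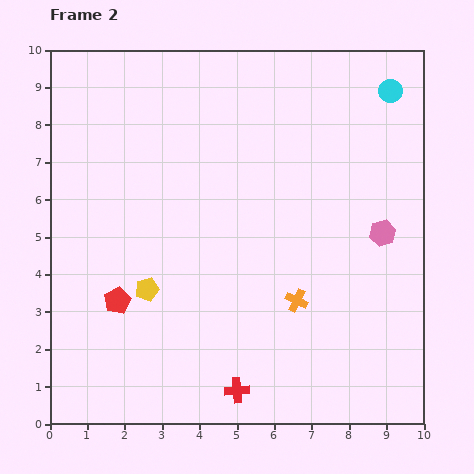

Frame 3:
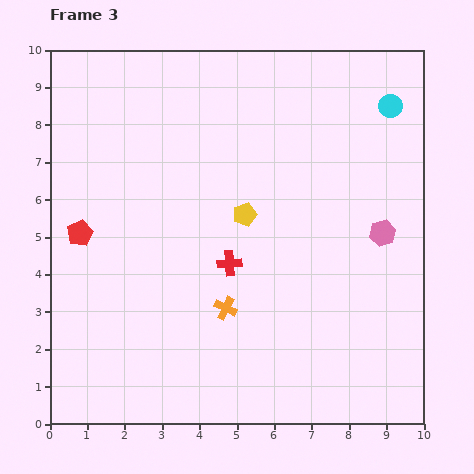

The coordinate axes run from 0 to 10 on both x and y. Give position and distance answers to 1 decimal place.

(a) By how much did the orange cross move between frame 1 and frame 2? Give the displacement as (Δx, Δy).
(-1.9, -0.2)

The orange cross was at (8.5, 3.5) in frame 1 and (6.6, 3.3) in frame 2.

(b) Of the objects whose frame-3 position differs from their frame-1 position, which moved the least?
the red cross

(moved 0.3)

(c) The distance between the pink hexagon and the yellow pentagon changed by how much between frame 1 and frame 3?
-1.4

Distance in frame 1: 5.1. Distance in frame 3: 3.7.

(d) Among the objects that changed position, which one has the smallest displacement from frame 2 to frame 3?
the cyan circle

(moved 0.4)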